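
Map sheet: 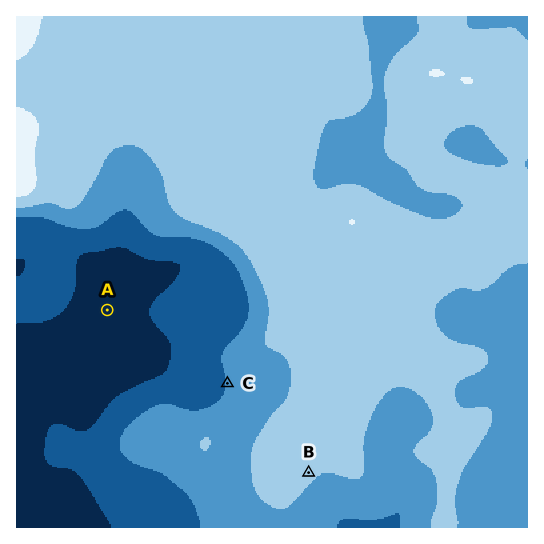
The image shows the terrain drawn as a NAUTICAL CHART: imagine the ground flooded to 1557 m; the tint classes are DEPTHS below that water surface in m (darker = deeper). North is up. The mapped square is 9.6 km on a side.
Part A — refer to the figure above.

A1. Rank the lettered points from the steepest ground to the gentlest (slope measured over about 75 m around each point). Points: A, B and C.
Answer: C B A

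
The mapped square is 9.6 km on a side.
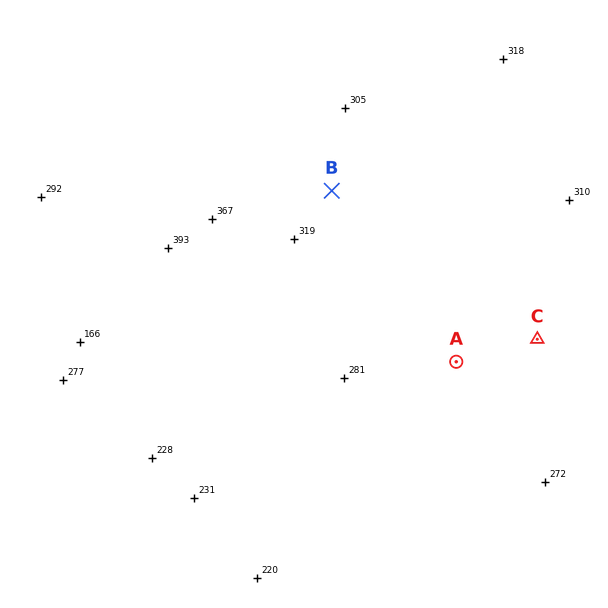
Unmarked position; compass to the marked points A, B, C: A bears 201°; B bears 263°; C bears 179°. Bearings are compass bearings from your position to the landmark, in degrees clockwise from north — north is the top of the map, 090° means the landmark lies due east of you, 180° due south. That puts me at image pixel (533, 166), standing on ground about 310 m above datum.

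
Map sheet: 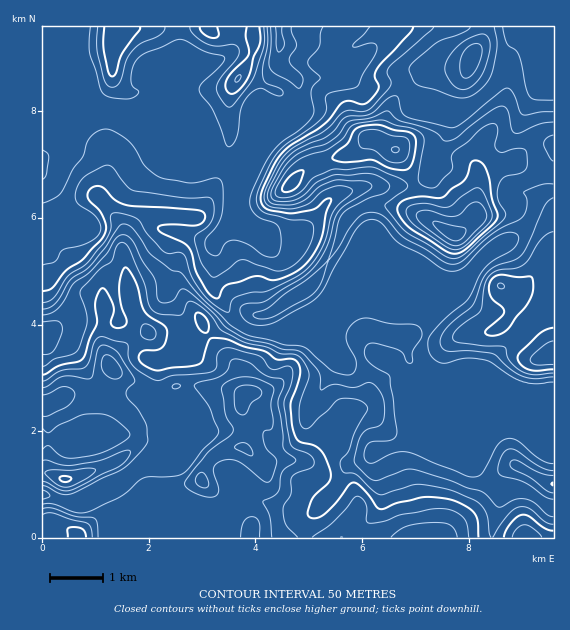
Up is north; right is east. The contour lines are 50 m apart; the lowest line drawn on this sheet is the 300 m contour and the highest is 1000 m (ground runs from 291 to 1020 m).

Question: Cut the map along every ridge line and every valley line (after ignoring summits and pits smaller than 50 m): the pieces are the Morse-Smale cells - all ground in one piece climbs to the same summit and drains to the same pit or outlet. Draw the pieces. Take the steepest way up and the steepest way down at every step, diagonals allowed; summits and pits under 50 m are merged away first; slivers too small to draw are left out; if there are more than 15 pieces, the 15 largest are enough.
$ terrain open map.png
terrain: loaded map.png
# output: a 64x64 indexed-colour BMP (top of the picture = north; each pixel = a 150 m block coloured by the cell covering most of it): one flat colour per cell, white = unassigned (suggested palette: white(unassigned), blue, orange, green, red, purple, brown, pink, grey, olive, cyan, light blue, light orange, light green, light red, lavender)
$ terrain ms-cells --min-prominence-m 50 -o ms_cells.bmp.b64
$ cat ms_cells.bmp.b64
<image width="64" height="64" href="data:image/bmp;base64,Qk12CAAAAAAAAHYAAAAoAAAAQAAAAEAAAAABAAQAAAAAAAAIAAATCwAAEwsAABAAAAAAAAAA////ALR3HwAOf/8ALKAsACgn1gC9Z5QAS1aMAMJ34wB/f38AIr28AM++FwDox64AeLv/AIrfmACWmP8A1bDFAO7u7u7u7u7u7u7u4AAAAAAEREREREREREREREQAAAAA7u7u7u7u7u7u7u7gAAAAAARERERERERERERERAAAAADu7u7u7u7u7u7u7uAAAAAABEREREREREREREREQAAAAO7u7u7u4zMzMzMzMAAAAAMzRERERERERERERERAAAAA7u7u7u4zMzMzMzMzAAAzMzM0REREREREREREREAAAAr////u4zMzMzMzMzMzMzMzMzNEREREREREREREQAAKqv/////zMzMzMzMzMzMzMzMzMzRERERERERERESqqqqq//////8zMzMzMzMzMzMzMzMzM0RERERERERESqqqqqr///////8zMzMzMzMzMzMzMzMzRERERERERESqqqqqqv////////MzMzMzMzMzMzMzMzNkRERERERERKqqqqqq/////////zMzMzMzMzMzMzMzNmZkREREREREqqqqqqr/////////8zMzMzMzMzMzMzNmZmZmREREREqqqqqqqgD/3d3f///zMzMzMzMzMzMzNmZmZmZkRERESqqqqqqqAAAN3d3d3dEzMzMzMzMzMzNmZmZmZmZERESqqqqqqqoAAAAN3d3d0RMzMzMzMzMzNmZmZmZmZkRERKqqqqqqqgAAAADd3d3REzMzMzMzMzM2ZmZmZmZmREREqqqqqqqqAAAAAN3d3dERMzMzMzMzMzNmZmZmZmZkREqqqqqqqqoAAAAA3d3d0REzMzMzMzMzM2ZmZmZmZmRESqqqqqqqqgAAAA3d3d3RETMzMzMzMzMzNmZmZmZmZkSqqqqqqqCqAAAADd3d3RERMzMzMzMzMzM2ZmZmZmZmRKqqqqoAAAAAAADd3d3dEREzMzMzMzMzMzNmZmZmZmZKqqqgAAAAAAAADd3d3d0RETMzMzMzMzMzMzZmZmZmZkmZmQkAAAAAEAAN3d3d0RERMzMzMzMzMzMzNmZmZmZmmZmZmZAAAAAREN3d3d0REREzMzMzMzMzMzNmZmZmZmaZmZmZmQAAABER3d3d3RERERMzMzMzMzMzM2ZmZmZmZpmZmZmZkAAAERHd3d3RERERERMzMzMzMzM2ZmZmZmZmmZmZmZmZAAAREd3d3RERERERETMyIiIiJmZmZmZmZmaZmZmZmZmQABERERERERERERERESIiIiIiImZmZmZmZpmZmZmZmZkAERERERERERERERESIiIiIiIiImZmZmZpmZmZmZmZmZARERERERERERERESIiIiIiIiIiIiIiIpmZmZmZmZmZmRERERERERERERERIiIiIiIiIiIiIiIiIimZmZmZmZmZERERERERERERERIiIiIiIiIiIiIiIiIiIimZmZmZmZkREREREREREREREiIiIiIiIiIiIiIiIiIiIimZmZmZmRERERERERERERERIiIiIiIiIiIiIiIiIiIiIpmZmZmZEREREREREREREREiIiIiIiIiIiIiIiIiIiIiKZmZmZkRERERERERERERESIiIiIiIiIiIiIiIiIiIiIimZmZmRERERERERERERESIiIiIiIiIiIiIiIiIiIiIiIpmZmZEREREREREREREREiIiIiIiIiIiIiIiIiIiIiIiIpmZkRERERERERERERERIiJVVVIiIiIiIiIiIiJ3IiIiKZmRERERERERERERERESVVVVVVIiIiIiIiIid3dyIiIimZERERERERERERERERVVVVVVVSIiIiIiInd3d3IiIiKZkRERERERERERERERFVVVVVVVIiIiIiIid3d3ciIiIimREREREREREREREREVVVVVVVVSIiIiIiJ3d3dyIiIiKZERERERERERERERERVVVVVVVVVVIiIiInd3d3IiIiIiIREREREREREREREREVVVVVVVVVVVVVVQd3d3dyIiIiIhERERERERERERERERVVVVVVVVVVVVVVAHd3d3IiIiIiERERERERERERERGIhVVVVVVVVVVVVVAAB3d3d3ciIiIRERERERERERERGIiIVVVVVVVVVVVVUAAHd3d3d3IiIhERERERERERERGIiIiFVVVVVVVVVVUAAAd3d3d3d3IiERERERERERERu4iIiIhVVVVVVVVVAAAAAHd3d3d3d3cREREREREREbu4iIiIiIVVVVVVVVUAAAAAB3d3d3d3dxERERERERu7u7iIiIiIiIVVVVVVVVAAAAAHd3d3d3d3EREREREbu7u7uIiIiIiIiFVVVVVVUAAAAAd3d3d3d3cRERERu7u7u7uIiIiIiIiIVVVVVVVQAAAAAAd3d3d3dxEREbu7u7u7u4iIiIiIiIhVVVVVVVUAAAAAAHd3d3d3EREbu7u7u7u4iIiIiIiIiFVVVVVVVVAAAAAAB3d3d3cRERu7u7u7u7iIiIiIiIiIVVVVVcVVXAAAAAAAd3d3dxERG7u7u7u7u4iIiIiIiIjFVVXMzMzMwAAAAAAHd3d3ERG7u7u7u7u7iIiIiIiIzMzMzMzMzMzMzMAAAAB3d3cREbu7u7u7u7uIiIiIiIjMzMzMzMzMzMzMzMAAAHd3dxERu7u7u7u7uIiIiIiIiMzMzMzMzMzMzMzMzAAAd3d3ERG7u7u7u7u4iIiIiIiIzMzMzMzMzMzMzMzMwAAHd3cREbu7u7u7u7iIiIiIiIjMzMzMzMzMzMzMzMzAAAd3dxERu7u7u7u7uIiIiIiIiMzMzMzMzMzMzMzMzMAAB3d3"/>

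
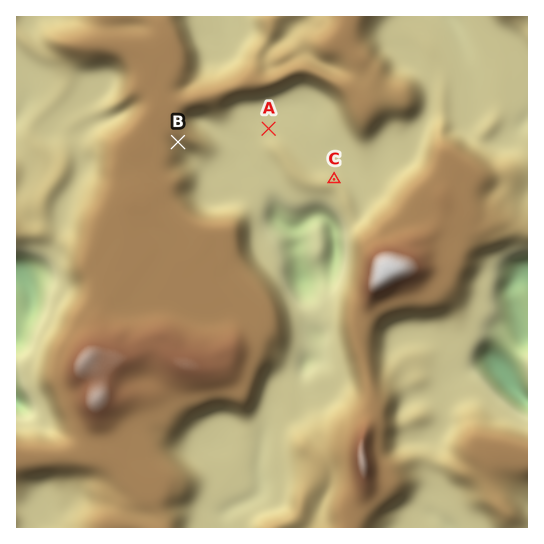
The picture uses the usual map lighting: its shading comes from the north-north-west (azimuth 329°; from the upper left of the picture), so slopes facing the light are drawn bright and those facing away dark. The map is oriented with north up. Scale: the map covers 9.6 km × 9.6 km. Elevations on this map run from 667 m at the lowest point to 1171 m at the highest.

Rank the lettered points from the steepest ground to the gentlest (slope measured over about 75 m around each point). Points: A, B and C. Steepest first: B C A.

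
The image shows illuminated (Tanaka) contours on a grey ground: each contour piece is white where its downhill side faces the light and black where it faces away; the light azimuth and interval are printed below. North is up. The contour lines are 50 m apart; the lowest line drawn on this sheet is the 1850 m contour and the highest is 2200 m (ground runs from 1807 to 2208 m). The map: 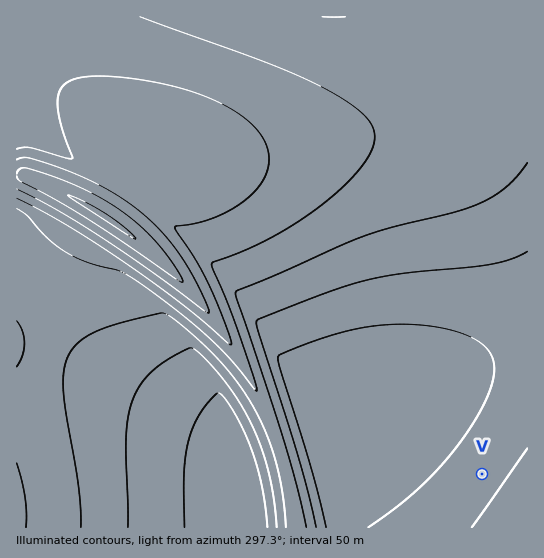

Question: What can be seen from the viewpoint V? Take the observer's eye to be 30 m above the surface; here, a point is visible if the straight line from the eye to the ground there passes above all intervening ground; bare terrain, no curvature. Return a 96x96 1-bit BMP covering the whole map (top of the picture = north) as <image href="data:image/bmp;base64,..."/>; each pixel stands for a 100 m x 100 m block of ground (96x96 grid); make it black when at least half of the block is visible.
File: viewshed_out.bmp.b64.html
<image width="96" height="96" href="data:image/bmp;base64,Qk2+BAAAAAAAAD4AAAAoAAAAYAAAAGAAAAABAAEAAAAAAIAEAAATCwAAEwsAAAIAAAAAAAAA////AAAAAAAAAAAAAAAP//////8AAAAAAAAP//////8AAAAAAAAP//////8AAAAAAAAP//////8AAAAAAAAP//////8AAAAAAAAP//////8AAAAAAAAf//////8AAAAAAAAf//////8AAAAAAAAf//////8AAAAAAAAf//////8AAAAAAAA///////8AAAAAAAA///////8AAAAAAAA///////8AAAAAAAA///////8AAAAAAAB///////8AAAAAAAB///////8AAAAAAAB///////8AAAAAAAD///////8AAAAAAAD///////8AAAAAAAD///////8AAAAAAAH///////8AAAAAAAH///////8AAAAAAAP///////8AAAAAAAP///////8AAAAAAAP///////8AAAAAAAf///////8AAAAAAAf///////8AAAAAAA////////8AAAAAAA////////8AAAAAAB////////8AAAAAAD////////8AAAAAAD////////8AAAAAAH////////8AAAAAAH////////8AAAAAAP////////8AAAAAAf////////8AAAAAAf////////8AAAAAA/////////8AAAAAB/////////8AAAAAD/////////8AAAAAD/////////8AAAAAH/////////8AAAAAP/////////8AAAAAf/////////8AAAAA//////////8AAAAB//////////8AAAAB//////////8AAAAD//////////8AAAAH//////////8AAAAP//////////8AAAAf//////////8AAAA///////////8AAAB///////////8AAAD///////////8AAAH///////////8AAAH///////////8AAAD///////////8AAAB///////////8AAAAf//////////8AAAAf//////////8AAAAP//////////8AAAAH//////////8AAAAB//////////8AAAAA//////////8AAAAAP/////////8AAAAAD/////////8AAAAAAf////////8AAAAAAB////////8AAAAAAAH///////8AAAAAAAAD//////8AAAAAAAAAAAH///8AAAAAAAAAAAAH//8AAAAAAAAAAAAAf/8AAAAAAAAAAAAAD/8AAAAAAAAAAAAAA/8AAAAAAAAAAAAAAP8AAAAAAAAAAAAAAD8AAAAAAAAAAAAAAB8AAAAAAAAAAAAAAAcAAAAAAAAAAAAAAAMAAAAAAAAAAAAAAAEAAAAAAAAAAAAAAAEAAAAAAAAAAAAAAAAAAAAAAAAAAAAAAAAAAAAAAAAAAAAAAAAAAAAAAAAAAAAAAAAAAAAAAAAAAAAAAAAAAAAAAAAAAAAAAAAAAAAAAAAAAAAAAAAAAAAAAAAAAAAAAAAAAAAAAAAAAAAAAAAAAAAAAAAAAAAAAAAAAAAAAAAAAAAAAAAAAAAAAAAAAAAAAAAAAAAAAAAAAAAAAAAAAAAAAAAAAAAAAAA="/>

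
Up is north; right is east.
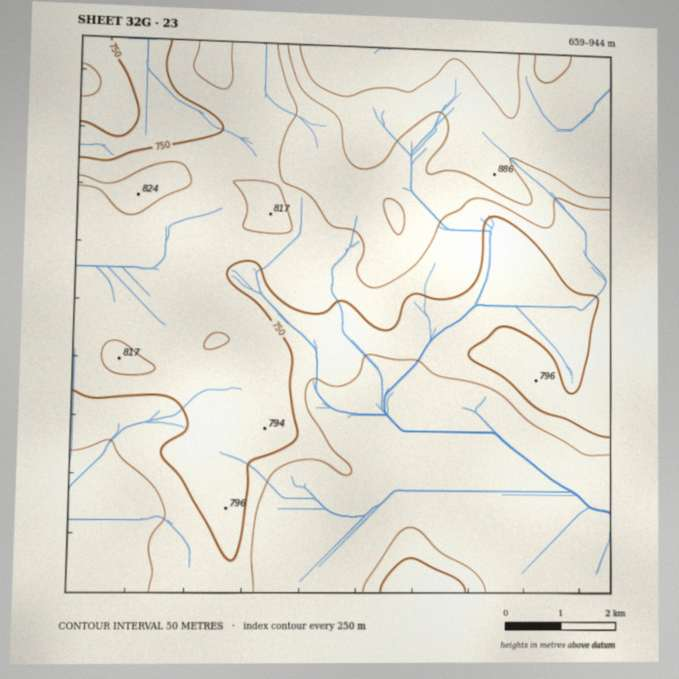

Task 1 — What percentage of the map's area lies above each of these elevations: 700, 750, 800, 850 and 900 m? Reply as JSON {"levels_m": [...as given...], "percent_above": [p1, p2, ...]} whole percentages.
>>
{"levels_m": [700, 750, 800, 850, 900], "percent_above": [76, 57, 23, 13, 3]}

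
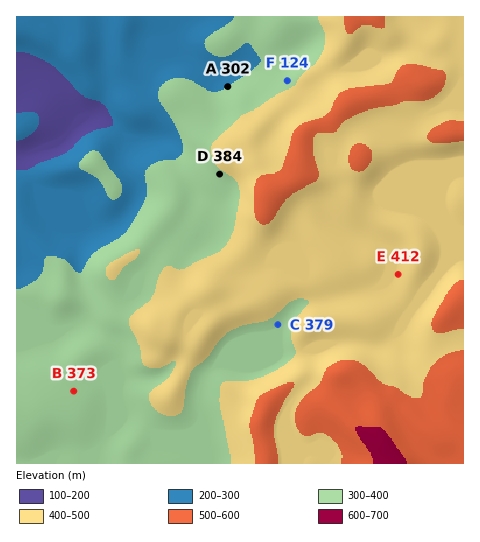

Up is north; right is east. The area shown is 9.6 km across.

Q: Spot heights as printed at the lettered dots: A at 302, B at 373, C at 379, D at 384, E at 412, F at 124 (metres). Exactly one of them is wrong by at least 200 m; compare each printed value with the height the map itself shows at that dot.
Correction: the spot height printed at F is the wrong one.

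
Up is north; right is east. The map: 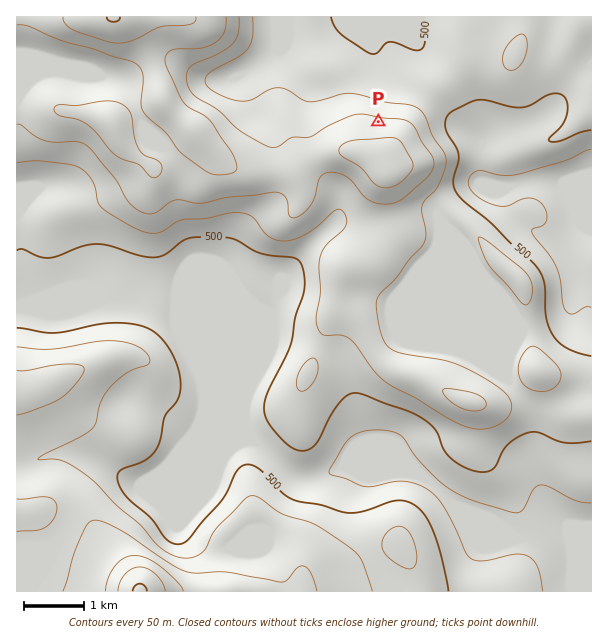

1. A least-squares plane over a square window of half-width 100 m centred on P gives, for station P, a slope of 9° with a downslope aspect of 7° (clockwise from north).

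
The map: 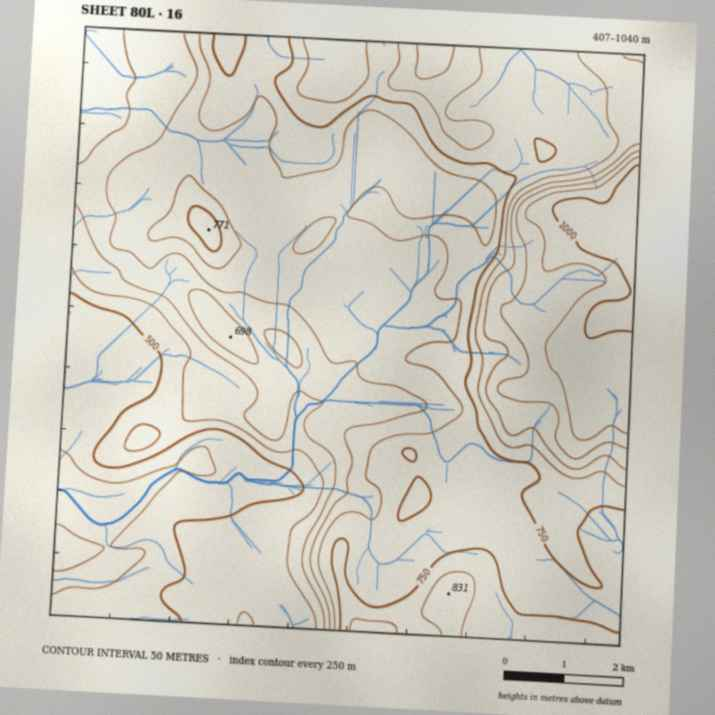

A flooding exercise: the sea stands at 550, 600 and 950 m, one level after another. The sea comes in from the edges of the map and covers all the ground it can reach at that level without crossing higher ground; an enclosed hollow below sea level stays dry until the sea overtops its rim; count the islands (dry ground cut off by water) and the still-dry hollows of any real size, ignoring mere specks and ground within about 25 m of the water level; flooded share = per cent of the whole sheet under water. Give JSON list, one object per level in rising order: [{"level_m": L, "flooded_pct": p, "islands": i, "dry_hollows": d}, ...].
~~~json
[{"level_m": 550, "flooded_pct": 18, "islands": 0, "dry_hollows": 0}, {"level_m": 600, "flooded_pct": 24, "islands": 0, "dry_hollows": 0}, {"level_m": 950, "flooded_pct": 94, "islands": 0, "dry_hollows": 0}]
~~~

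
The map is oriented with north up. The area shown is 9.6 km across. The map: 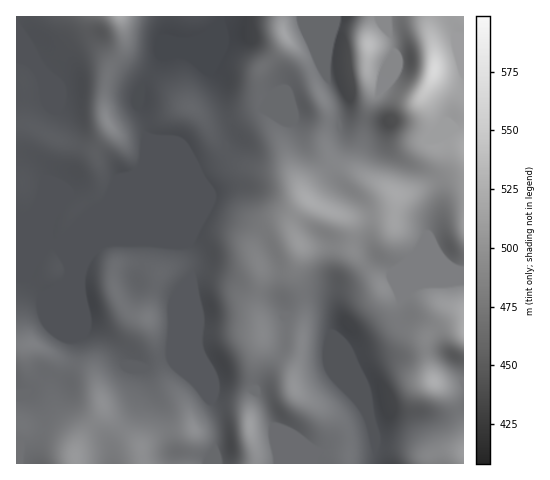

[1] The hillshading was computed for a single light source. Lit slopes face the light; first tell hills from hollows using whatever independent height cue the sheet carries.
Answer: NE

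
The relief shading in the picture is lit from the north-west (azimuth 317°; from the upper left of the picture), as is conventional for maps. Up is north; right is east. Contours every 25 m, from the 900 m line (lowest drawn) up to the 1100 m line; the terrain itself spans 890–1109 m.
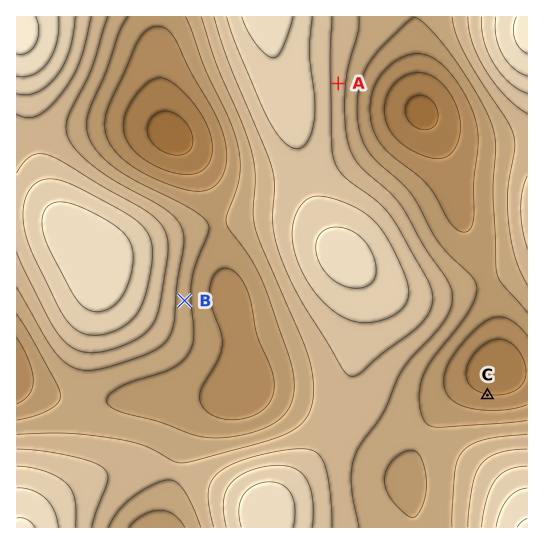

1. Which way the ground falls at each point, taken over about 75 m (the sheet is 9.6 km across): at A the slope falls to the E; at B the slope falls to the E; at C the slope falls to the N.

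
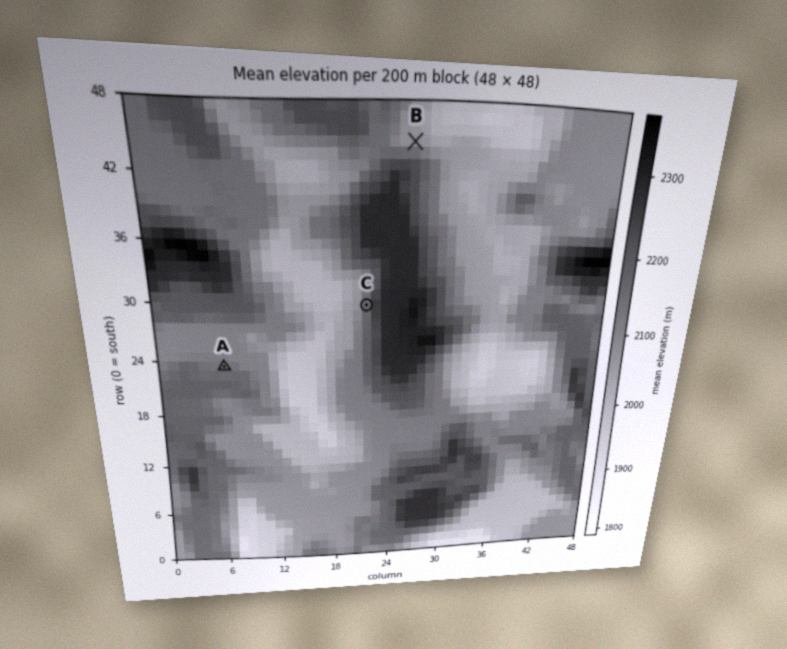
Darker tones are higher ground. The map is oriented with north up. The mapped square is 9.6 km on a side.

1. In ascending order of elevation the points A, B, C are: B C A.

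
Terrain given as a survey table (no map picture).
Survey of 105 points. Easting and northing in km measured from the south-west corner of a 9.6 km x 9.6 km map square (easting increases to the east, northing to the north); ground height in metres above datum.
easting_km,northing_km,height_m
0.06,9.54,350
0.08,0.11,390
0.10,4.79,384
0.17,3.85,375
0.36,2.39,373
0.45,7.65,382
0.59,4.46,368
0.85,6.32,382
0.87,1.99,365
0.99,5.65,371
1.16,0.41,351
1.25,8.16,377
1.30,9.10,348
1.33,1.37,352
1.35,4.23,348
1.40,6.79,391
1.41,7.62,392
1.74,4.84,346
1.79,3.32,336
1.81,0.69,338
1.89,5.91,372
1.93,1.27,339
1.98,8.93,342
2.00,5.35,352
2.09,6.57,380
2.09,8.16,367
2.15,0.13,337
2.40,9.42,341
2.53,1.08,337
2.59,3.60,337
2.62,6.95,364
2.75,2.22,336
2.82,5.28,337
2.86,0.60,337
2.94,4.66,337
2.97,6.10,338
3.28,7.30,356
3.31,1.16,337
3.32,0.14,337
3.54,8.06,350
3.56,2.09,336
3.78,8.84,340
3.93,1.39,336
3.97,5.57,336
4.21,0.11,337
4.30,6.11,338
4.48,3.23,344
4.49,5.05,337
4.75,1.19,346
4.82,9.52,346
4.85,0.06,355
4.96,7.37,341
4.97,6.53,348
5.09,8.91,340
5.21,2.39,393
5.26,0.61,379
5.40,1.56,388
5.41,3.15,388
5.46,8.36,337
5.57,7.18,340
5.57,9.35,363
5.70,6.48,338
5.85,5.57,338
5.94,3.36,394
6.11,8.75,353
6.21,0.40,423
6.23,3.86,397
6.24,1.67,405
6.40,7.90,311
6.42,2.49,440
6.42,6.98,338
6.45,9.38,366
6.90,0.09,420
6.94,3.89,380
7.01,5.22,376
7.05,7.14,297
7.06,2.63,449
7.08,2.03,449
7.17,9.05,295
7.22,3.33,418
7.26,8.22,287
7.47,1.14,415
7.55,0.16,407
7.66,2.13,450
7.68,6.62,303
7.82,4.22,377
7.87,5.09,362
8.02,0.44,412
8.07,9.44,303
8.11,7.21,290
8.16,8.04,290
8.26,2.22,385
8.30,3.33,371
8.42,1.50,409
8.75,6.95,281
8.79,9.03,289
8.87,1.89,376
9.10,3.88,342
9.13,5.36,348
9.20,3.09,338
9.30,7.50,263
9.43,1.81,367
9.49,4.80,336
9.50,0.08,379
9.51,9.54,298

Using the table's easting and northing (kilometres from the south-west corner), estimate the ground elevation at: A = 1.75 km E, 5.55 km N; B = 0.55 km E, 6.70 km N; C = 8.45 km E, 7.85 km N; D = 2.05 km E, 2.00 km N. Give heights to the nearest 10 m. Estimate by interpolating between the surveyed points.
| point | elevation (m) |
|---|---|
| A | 360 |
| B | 380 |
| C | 300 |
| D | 340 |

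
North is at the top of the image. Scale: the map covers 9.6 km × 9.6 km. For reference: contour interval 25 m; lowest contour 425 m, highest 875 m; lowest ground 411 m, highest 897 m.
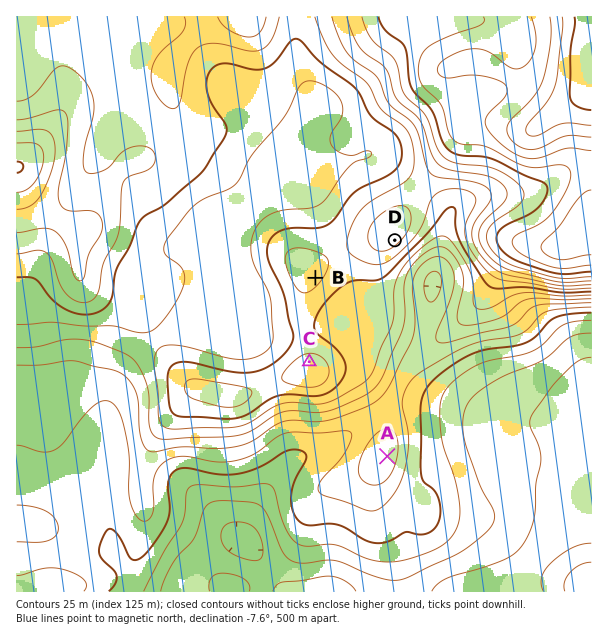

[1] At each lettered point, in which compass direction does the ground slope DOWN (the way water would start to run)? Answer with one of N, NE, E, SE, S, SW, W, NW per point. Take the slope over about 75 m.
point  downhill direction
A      E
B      SE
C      N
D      SE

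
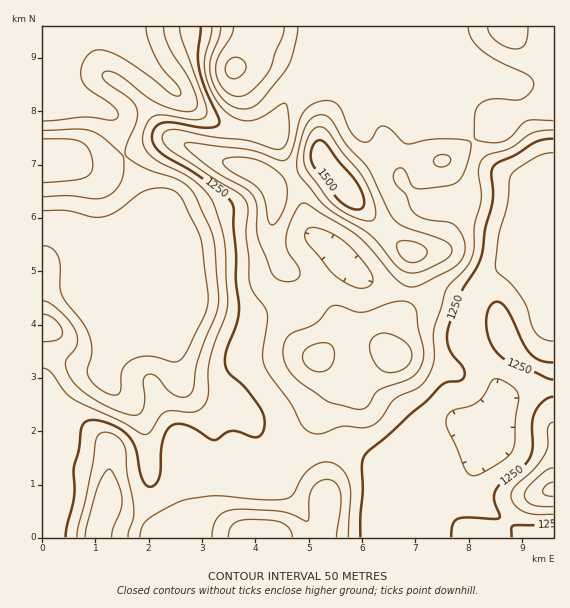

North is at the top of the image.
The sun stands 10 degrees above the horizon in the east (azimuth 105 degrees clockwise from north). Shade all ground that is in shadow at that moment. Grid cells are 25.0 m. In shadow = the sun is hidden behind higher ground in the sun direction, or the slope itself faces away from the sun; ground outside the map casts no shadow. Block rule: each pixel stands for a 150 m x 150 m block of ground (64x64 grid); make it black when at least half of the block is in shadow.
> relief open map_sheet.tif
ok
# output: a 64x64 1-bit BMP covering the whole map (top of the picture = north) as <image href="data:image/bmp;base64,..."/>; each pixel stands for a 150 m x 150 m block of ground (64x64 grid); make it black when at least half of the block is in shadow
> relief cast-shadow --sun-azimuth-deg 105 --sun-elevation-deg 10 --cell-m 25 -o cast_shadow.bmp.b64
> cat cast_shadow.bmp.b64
<image width="64" height="64" href="data:image/bmp;base64,Qk0+AgAAAAAAAD4AAAAoAAAAQAAAAEAAAAABAAEAAAAAAAACAAATCwAAEwsAAAIAAAAAAAAA////AAAAAAA8AAAAAAAAAHwAAAAAAAAAfgAAAAAAAAB+AAAAAAAAAH4AAAAAAAAAPwAAAMAAAHg/AAAAwAAA/B4AAAAAAAH+DgAAAAAAAP4OAAAAAAAAfg4AAAAAAAA+DgAAAAAAABwGAwAAAAAADAAHAAAAAAAMAAYAAAAAAAwAAAAAAAAADAAAAAAAAAAAAAAAAAAAAAAAABAAAAAAAAAAGAAAAAAAAAA4AAAAAAAAAHwAAAAAAAAAfAAAAAAAAAD+AAAAAAAAAP4AAAAAAAAA/gAAAAEAAAD/AAAAAwAAAH8AAAABAAAAfwAAAAAAAAB/gAAAAAAAAH+AAAAAAAAAf4AAAAAAAAB/gAAAAAAAAH/AAAAAAAAAf8AAMAAAAAB/wABwAAAAAH/gAAAAAAAAf+AAAAAAAAB/8AAAAAAAAH/wAAAAAAAAf/AAAAAAAAB/8AAAAAAAAH/weAAAAAAAAMD4AAAAAAAAAPAAAAAAAAAB4AAAAAAAAAPAAAAAAAAAB8AAAAAAAAAfwAAAAAAeAD/AAAAAAH8AP8AAAAAA/gA/wAAAAAD8DA/AAAAAAAA+A8AAAAAAAH4AAAAAAAAA/gAAAAAAAAP+AAAAAAAAB/4AAAAAAAAP/gAAAAAAAB/+AAAAAAAAP/4AAAAAAAA//gAAAAAAAH//AAAAAAAAP/4AAAAAAA=="/>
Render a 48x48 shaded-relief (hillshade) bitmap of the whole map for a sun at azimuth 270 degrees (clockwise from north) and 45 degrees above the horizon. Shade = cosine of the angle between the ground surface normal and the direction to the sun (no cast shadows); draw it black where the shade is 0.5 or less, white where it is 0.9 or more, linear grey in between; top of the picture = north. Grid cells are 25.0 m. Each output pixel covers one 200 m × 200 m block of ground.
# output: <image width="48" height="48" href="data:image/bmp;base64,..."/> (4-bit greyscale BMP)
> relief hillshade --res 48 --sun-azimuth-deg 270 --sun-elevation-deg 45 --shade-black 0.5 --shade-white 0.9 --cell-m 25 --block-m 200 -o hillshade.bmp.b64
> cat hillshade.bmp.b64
<image width="48" height="48" href="data:image/bmp;base64,Qk32BAAAAAAAAHYAAAAoAAAAMAAAADAAAAABAAQAAAAAAIAEAAATCwAAEwsAABAAAAAAAAAAAAAAABEREQAiIiIAMzMzAERERABVVVUAZmZmAHd3dwCIiIgAmZmZAKqqqgC7u7sAzMzMAN3d3QDu7u4A////AJrOxzR5mIiau6h2U1iEEleIiJmph2Z3d4nO2DNomYiauph2VXmEEleIiJmYh3iId4m96kJHmYiJmYd2Z5qDAleIiJiHiJqph4it61EmiZiIh3d3ibuDAkeIiYh3ibzLmIis22IliZiHd3eImruEEkeIiYdnirzMuoib22Ilmph3d3iImrqFM1d4iIdniau8u4iby3Mlmph2eIiImamGRFd4iIdmeJq8y4iay3Mlm6dmeIiImZmGZmZ4iIdmeImsy4iay3Imq6dmiIiJmZh3d2ZniHdneImsy4iaumImq5dniIiJmZh3d3Zmd3Z3eImsy4ialzJIu5d4iIiZqph3iGVWZmZ3iImsy4iIZDR6uoeJmIiaqqmIiGRFZmZ3eImruod1Q1eaqHiqmZmaqqmYiGRFZVZ3d4irqmZENXmql3m7qZmqqqmYh2VVVVZ3ZniaqVQzRpq6hnrMqZmqqqmHd4dlREZ2VnmZmUQ0V5qpdnrMupmqu6l2aJmFMjV2VomZiFVFVomYdovNypmru6llaKqWMSRmaJqHd3ZURXiId5vNy6mru6l2eaqGMRNWerllZnZCNXiIiJvN26mrupmHeJmGQiNGm7hEVmQiNXiIiJrN3KqqqZmYiJh2UzNGrKY0Z0MiVniIiIm93bqqmJmYeIiGZTM2m5U1Z0M0Z4iIiIm87cqpmJmYd4mHdkM1moVGd0RGeIiIiIms7supiIiHZ4mYd1Q0eYVWd1RWeIiIiIms7tupiHd2d4mph1QzV3Znd1RWeIiIiIm97typh2ZmeJq6hlQyNWZ3iFRWd4iIiIm97ty6hlVniavLhUQxE1Z4iFVnd3iIiIm83dy5dVZ3irzLllUwAUZ4iGZ3d3eIiJq93d24VFd4m8y6dlVBAUZ4iHd4h3d4iJq93d3IQ1eJq7qHZWZTEUZ4iIiIh3Z3iJvM3N3ZM2iqupZVVndlIjV3iHiIh2ZneKvMzM7aQ2q7uFM0Z3h2MjVniHeIh2VWeKvMu83aVHvcpRE1Z4iGQiRniHd4d2VWeKvMu7zJVZzcgwFGeHh2QiRniHd3dmVniKvMu7qWV73KUQJXiYdlMjRniHd2ZVZ4mavMu6hka92mISRompdTIjVneIdlVWeau7u7qYZEjf1zEkZ4mqhTM0RFd3dlVWi83LqYdmVGr/xRFHh3iZhlVmQzVnd2VXnN7JdVZ3Zoz/tAFYh3eIh4iXUzVnd3ZnrNyWRXmZd4vutRNph2d4iJqoZFZoiId4rMpkWMy5dnnMpkR4h3eIiZqodniIiIiaqpdWnf64ZFirl2Z4h3eIiZmYd4mYiZmqqGVYv/63VEaJmHd4d3iIiJmIiJmYmaqphlZ53/+3UzR4iId3iIiIiIiIiZmYmrunZWeb3/+nVDRXiIh4iIiIiIiJmZmImrqGZnms3/63ZURWd4iIiIiIiImZmYiImamHd5q8zv64dlRGeId4iIiIiJmqmHd4iZh3iKvMze7Jh1NFeId3iIiIiaqql2ZomZh3iavLvN7KmGM1eId3iIiIiau6hmZg=="/>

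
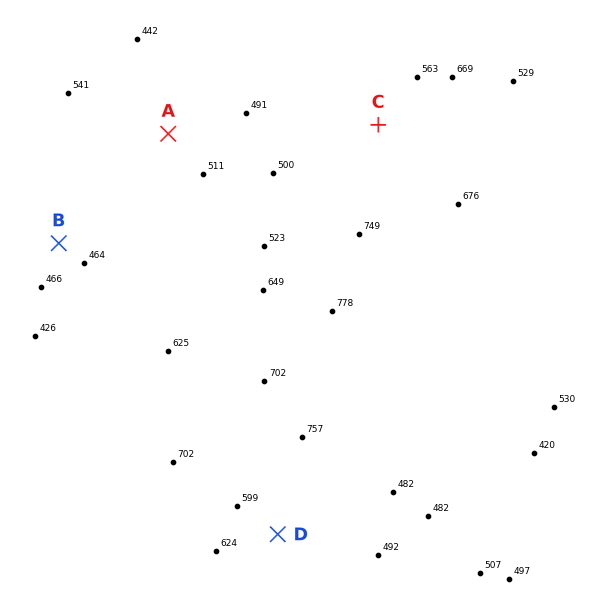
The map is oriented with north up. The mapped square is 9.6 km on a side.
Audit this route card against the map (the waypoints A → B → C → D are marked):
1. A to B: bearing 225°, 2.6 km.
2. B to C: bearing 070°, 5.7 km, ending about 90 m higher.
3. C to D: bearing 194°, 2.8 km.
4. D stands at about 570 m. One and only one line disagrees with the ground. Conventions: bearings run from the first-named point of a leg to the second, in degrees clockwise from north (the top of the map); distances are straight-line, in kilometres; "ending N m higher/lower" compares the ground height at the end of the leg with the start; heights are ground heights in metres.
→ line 3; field distance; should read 7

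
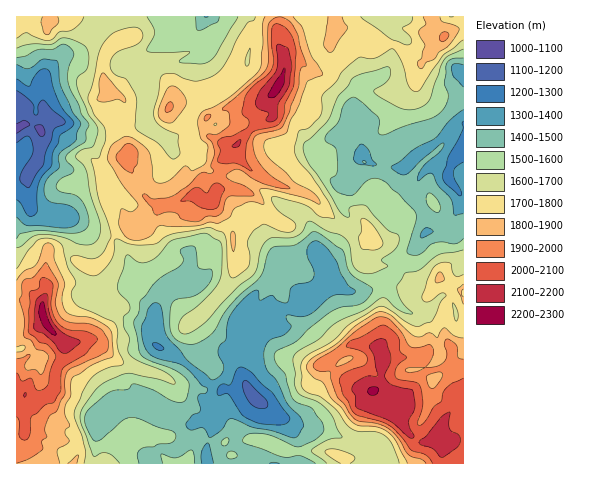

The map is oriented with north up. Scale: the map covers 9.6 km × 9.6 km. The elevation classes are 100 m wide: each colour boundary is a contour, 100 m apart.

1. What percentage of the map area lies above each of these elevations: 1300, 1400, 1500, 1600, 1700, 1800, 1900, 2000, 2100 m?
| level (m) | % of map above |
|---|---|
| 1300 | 96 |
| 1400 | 88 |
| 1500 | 72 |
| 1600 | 57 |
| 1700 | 41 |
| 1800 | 25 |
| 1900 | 16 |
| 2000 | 9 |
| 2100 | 3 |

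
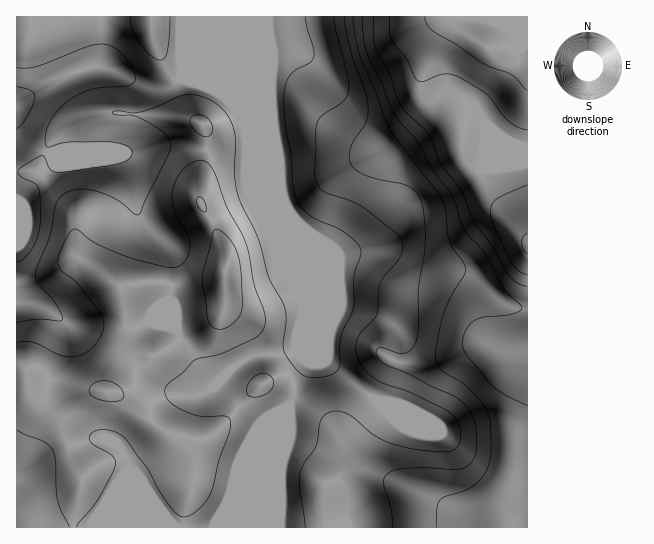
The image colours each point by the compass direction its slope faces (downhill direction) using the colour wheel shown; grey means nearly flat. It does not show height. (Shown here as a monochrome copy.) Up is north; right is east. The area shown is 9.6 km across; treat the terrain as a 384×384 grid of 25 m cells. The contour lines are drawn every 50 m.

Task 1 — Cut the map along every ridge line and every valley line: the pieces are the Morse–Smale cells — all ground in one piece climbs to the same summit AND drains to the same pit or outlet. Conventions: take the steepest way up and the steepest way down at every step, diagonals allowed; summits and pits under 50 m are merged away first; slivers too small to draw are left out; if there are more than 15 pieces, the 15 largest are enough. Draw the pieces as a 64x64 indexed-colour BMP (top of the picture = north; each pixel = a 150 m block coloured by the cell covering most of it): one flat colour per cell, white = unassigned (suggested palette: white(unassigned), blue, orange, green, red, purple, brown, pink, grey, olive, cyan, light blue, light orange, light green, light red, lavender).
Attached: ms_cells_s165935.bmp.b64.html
<image width="64" height="64" href="data:image/bmp;base64,Qk12CAAAAAAAAHYAAAAoAAAAQAAAAEAAAAABAAQAAAAAAAAIAAATCwAAEwsAABAAAAAAAAAA////ALR3HwAOf/8ALKAsACgn1gC9Z5QAS1aMAMJ34wB/f38AIr28AM++FwDox64AeLv/AIrfmACWmP8A1bDFACIiIiIiIiIiIiIiIiIiIiIhERERERERERERERERERERIiIiIiIiIiIiIiIiIiIiIiEREREREREREREREREREREiIiIiIiIiIiIiIiIiIiIiIRERERERERERERERERERESIiIiIiIiIiIiIiIiIiIiIhERERERERERERERERERERIiIiIiIiIiIiIiIiIiIiIiEREREREREREREREREREREiIiIiIiIiIiIiIiIiIiIiIRERERERERERERERERERESIiIiIiIiIiIiIiIiIiIiIhERERERERERERERERERERIiIiIiIiIiIiIiIiIiIiIiEREREREREREREREREREREiIiIiIiIiIiIiIiIiIiIiIRERERERERERERERERERESIiIiIiIiIiIiIiIiIiIiIiERERERERERERERERERERIiIiIiIiIiIiIiIiIiIiIiIREREREREREREREREREREiIiIiIiIiIiIiIiIiIiIiIhERERERERERERERERERESIiIiIiIiIiIiIiIiIiIiIiERERERERERERERERERERIiIiIiIiIiIiIiIiIiIiIiIREREREREREREREREREREiIiIiIiIiIiIiIiIiIiIiIhERERERERERERERERERESIiIiIiIiIiIiIiIiIiIiIiERERERERERERERERERERIiIiIiIiIiIiIiIiIiIiIiIhEREREREREREREREREREiIiIiIiIiIiIiIiIiIiIiIiERERERERERERERERERESIiIiIiIiIiIiIiIiIiIiIiIhERERERERERERERERERIiIiIiIiIiIiIiIiIiIiIiIiEREREREREREREREREREiIiIiIiIiIiIiIiIiIiIiIiIhERERERERERERERERESIiIiIiIiIiIiIiIiIiIiIiIhERERERERERERERERERIiIiIiIiIiIiIiIiIiIiIiIiEREREREREREREREREREiIiIiIiIiIiIiIiIiIiIiIiIRERERERERERERERERESIiIiIiIiIiIiIiIiIiIiIiIRERERERERERERERERERIiIiIiIiIiIiIiIiIiIiIiIiEREREREREREREREREREiIiIiIiIiIiIiIiIiIiIiIiIRERERERERERERERERESIiIiIiIiIiIiIiIiIiIiIiIhERERERERERERERERERIiIiIiIiIiIiIiIiIiIiIiIiERERERERERERERERMzMiIiIiIiIiIiIiIiIiIiIiIiERERERERERERERERMzMyIiIiIiIiIiIiIiIiIiIiIiIRERERERERERERERMzMzIiIiIiIiIiIiIiIiIiIiIiIhERERERERERERERMzMzMiIiIiIiIiIiIiIiIiIiIiIhERERERERERMzMzMzMzMyIiIiIiIiIiIiIiIiIiIiIiERERERERETMzMzMzMzMzIiIiIiIiIiIiIiIiIiIiIiEREREREREzMzMzMzMzMzMiIiIiIiIiIiIiIiIiIiIiIREREREREzMzMzMzMzMzMyIiIiIiIiIiIiIiIiIiIiIhERERERERMzMzMzMzMzMzIiIiIiIiIiIiIiIiIiIiIhERERERERETMzMzMzMzMzMiIiIiIiIiIiIiIiIiIiIiERERERERERMzMzMzMzMzMyIiIiIiIiIiIiIiIiIiIiERERERERERETMzMzMzMzMzIiIiIiIiIiIiIiIiIiIiIRERERERERERERMzMzMzMzMSIiIiIiIiIiIiIiIiIiIREREREREREREREREzMzMzMxEiIiIiIiIiIiIiIiIiIhERERERERERERERERMzMzMzERIiIiIiIiIiIiIiIiIiERERERERERERERERERMzMzMRESIiIiIiIiIiIiIiIiERERERERERERERERERETMzMxEREiIiIiIiIiIiIiIiIREREREREREREREREREREREREREiIiIiIiIiIiIiIiIhERERERERERERERERERERERERERERERESIiIiIiIiIiEREREREREREREREREREREREREREREREREiIiIiIiIiIRERERERERERERERERERERERERERERERESIiIiIiIiIhERERERERERERERERERERERERERERERERIiIiIiIiIhEREREREREREREREREREREREREREREREREiIiIiIiIiERERERERERERERERERERERERERERERERESIiIiIiIiEREREREREREREREREREREREREREREREREREiIiIiIiEREREREREREREREREREREREREREREREREREiIiIiIiERERERERERERERERERERERERERERERERERESIREiIhERERERERERERERERERERERERERERERERERERERERERERERERERERERERERERERERERERERERERERERERERERERERERERERERERERERERERERERERERERERERERERERERERERERERERERERERERERERERERERERERERERERERERERERERERERERERERERERERERERERERERERERERERERERERERERERERERERERERERERERERERERERERERERERERERERERERERERERERERERERERERERERERERERERERERERERERERERERERERERERERERERERERERERERERERERERERERERERERERERERERERERERER"/>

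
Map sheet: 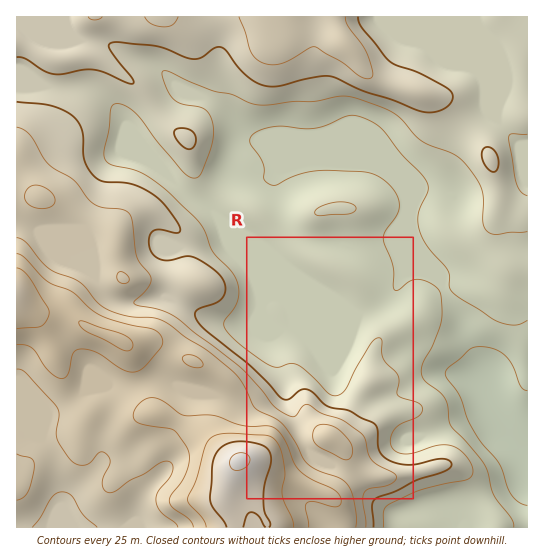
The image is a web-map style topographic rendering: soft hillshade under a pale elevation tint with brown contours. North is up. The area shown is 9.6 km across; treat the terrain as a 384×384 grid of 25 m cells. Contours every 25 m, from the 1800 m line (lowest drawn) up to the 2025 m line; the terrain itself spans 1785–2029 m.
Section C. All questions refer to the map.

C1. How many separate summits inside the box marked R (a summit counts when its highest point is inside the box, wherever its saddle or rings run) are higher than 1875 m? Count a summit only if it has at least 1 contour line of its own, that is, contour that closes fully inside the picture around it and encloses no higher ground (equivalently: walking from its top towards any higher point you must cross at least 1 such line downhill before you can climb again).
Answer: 1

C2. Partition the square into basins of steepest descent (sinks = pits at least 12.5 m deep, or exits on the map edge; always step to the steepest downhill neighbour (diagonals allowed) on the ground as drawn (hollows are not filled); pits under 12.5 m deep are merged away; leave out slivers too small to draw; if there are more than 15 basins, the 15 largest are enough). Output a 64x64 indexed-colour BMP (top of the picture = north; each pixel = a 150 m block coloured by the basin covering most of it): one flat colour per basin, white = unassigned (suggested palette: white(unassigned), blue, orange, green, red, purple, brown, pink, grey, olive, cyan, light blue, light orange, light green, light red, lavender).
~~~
<image width="64" height="64" href="data:image/bmp;base64,Qk12CAAAAAAAAHYAAAAoAAAAQAAAAEAAAAABAAQAAAAAAAAIAAATCwAAEwsAABAAAAAAAAAA////ALR3HwAOf/8ALKAsACgn1gC9Z5QAS1aMAMJ34wB/f38AIr28AM++FwDox64AeLv/AIrfmACWmP8A1bDFACIiIiIiIiIiIiIiIiIhERERERERERERERERERERERERIiIiIiIiIiIiIiIiIiEREREREREREREREREREREREREiIiIiIiIiIiIiIiIiERERERERERERERERERERERERESIiIiIiIiIiIiIiIiIRERERERERERERERERERERERERIiIiIiIiIiIiIiIiIhEREREREREREREREREREREREREiIiIiIiIiIiIiIiIiIRERERERERERERERERERERERESIiIiIiIiIiIiIiIiIhERERERERERERERERERERERERIiIiIiIiIiIiIiIiIiEREREREREREREREREREREREREiIiIiIiIiIiIiIiIiIRERERERERERERERERERERERESIiIiIiIiIiIiIiIiIRERERERERERERERERERERERERIiIiIiIiIiIiIiIiIREREREREREREREREREREREREREiIiIiIiIiIiIiIiERERERERERERERERERERERERERESIiIiIiIiIiIiIiERERERERERERERERERERERERERERIiIiIiIiIiIiIhEREREREREREREREREREREREREREREiIiIiIiIiIiERERERERERERERERERERERERERERERESIiIiIiIiIiIRERERERERERERERERERERERERERERERIiIiIiIiIiIREREREREREREREREREREREREREREREREiIiIiIiIiIhERERERERERERERERERERERERERERERESIiIiIiIiIhERERERERERERERERERERERERERERERERIiIiIiIiIiEREREREREREREREREREREREREREREREREiIiIiIiIiIRERERERERERERERERERERERERERERERESIiIiIiIiIRERERERERERERERERERERERERERERERERIiIiIiIiIhEREREREREREREREREREREREREREREREREiIiIiIiIhERERERERERERERERERERERERERERERERESIiIiIiERERERERERERERERERERERERERERERERERERIiIiIhEREREREREREREREREREREREREREREREREREREiIiIhERERERERERERERERERERERERERERERERERERESERERERERERERERERERERERERERERERERERERERERERERERERERERERERERERERERERERERERERERERERERERERERERERERERERERERERERERERERERERERERERERERERERERERERERERERERERERERERERERERERERERERERERERERERERERERERERERERERERERERERERERERERERERERERERERERERERERERERERERERERERERERERERERERERERERERERERERERERERERERERERERERERERERERERERERERERERERERERERERERERERERERERERERERERERERERERERERERERERERERERERERERERERERERERERERERERERERERERERERERERERERERERERERERERERERERERERERERERERERERERERERERERERERERERERERERERERERERERERERERERERERERERERERERERERERERERERERERERERERERERERERERERERERERERERERERERERERERERERERERERERERERERERERERERERERERERERERERERERERERERERERERERERERERERERERERERERERERERERERERERERERERERERERERERERERERERERERERERERERERERERERERERERERERERERERERERERERERERERERERERERERERERERERERERERERERERERERERERERERERERERERERERERERERERERERERERERERERERERERERERERERERERERERERERERERERERERERERERERERERERERERERERERERERERERERERERERERERERERERERERERERERERERERERERERERERERERERERERERERERERERERERERERERERERERERERERERERERERERERERERERERERERERERERERERERERERERERERERERERERERERERERERERERERERERERERERERERERERERERERERERERERERERERERERERERERERERERERERERERERERERERERERERERERERERERERERERERERERERERERERERERERERERERERERERERERERERERERERERERERERERERERERERERERERERERERERERERERERERERERERERERERERERERERERERERERERERERERERERERERERERERERERERERERERERERERERERERERERERERERERERERERERERERERERERERERERERERERERERERERERERERERERERERERERERERERERERERERERERERERERERERERERERERERERERERERERERERERERERERERERERERERERERERERERERERERERERERERERERERERERERERERERERERERERERERERERERERERERERERERERERERERERERERERERERERERERERERERERERERERERERERERERERERERERERERERERERERERERERERERERERERERERERERERERER"/>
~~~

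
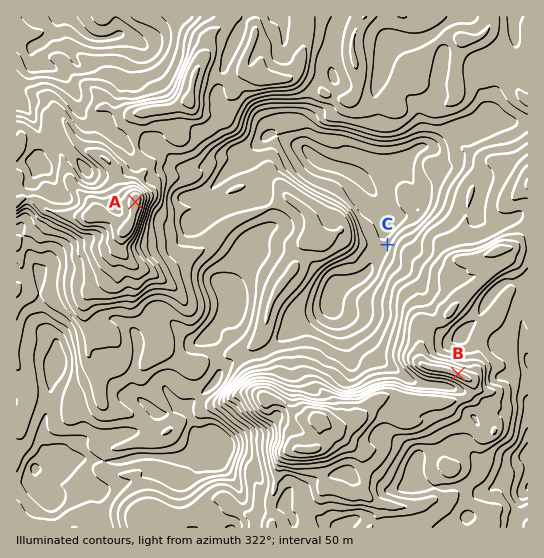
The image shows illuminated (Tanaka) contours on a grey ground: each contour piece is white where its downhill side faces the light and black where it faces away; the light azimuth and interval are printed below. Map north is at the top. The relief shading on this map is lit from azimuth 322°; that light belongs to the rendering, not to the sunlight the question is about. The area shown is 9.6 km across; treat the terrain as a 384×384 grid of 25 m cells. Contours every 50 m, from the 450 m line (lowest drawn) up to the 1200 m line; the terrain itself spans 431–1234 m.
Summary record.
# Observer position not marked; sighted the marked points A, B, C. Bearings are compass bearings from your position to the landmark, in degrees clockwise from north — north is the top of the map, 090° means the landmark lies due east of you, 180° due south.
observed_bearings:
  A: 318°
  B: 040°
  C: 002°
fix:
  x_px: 378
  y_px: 471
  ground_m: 940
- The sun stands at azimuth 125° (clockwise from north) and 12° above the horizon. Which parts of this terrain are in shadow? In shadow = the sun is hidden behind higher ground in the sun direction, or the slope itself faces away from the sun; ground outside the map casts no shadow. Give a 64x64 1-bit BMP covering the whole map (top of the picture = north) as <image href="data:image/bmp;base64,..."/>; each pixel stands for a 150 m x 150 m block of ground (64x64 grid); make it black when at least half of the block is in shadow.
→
<image width="64" height="64" href="data:image/bmp;base64,Qk0+AgAAAAAAAD4AAAAoAAAAQAAAAEAAAAABAAEAAAAAAAACAAATCwAAEwsAAAIAAAAAAAAA////AAAAAAAADAAbADAAAQ4cAAcAAAAADz4ADgAAAAEOPw8PAABgAQB/H58MAPAAAH4f/wwAAAAAAA//AAAAAAMED/8AAAAAAYcB/4AAMAAAAAH/wAAAAAAAA//gAAAAAAAD/8AAAAAAAAH/wAAAAAAAIf/gAAAAAAAB/PwAAACAAAP+P+AAAAxAB/5/+D8ABgAH/////gAHAA/////gAAcAB////4AABwAH////z8APgQf////vgA+Bj/n/58IADwAP/H//wAAPAA+8AP/AgAIAAB4A/8AAAAAAPgH/wAAAAAA+A//8AAYAAD8D//4QBwAAHwP/vwgfAAAfA//4wB8AAA+B//hgH4AAB4D//AAPwAADwB/+AAfgAAGAH//gB+AAAAAP//gB+AMAcAf//AA8A4BwD//+AAwBwAAP/+AjjAB4AA/+AAfMAAYAD/4Qj/4BgYAP/xg//gDBgA//Hjz+AHCAAP+fPPAAPAAAf489wAAOAABvzwEAAAAAAH/PAEAAAQAAPP8AAAAAAAAA/wAAAAAAAAAPMAAAAAAAAADwBAAAAgAAAPDPwAAAAAAA4c/4AAAAAACxn/wAAMQAAHGf/AAARgAAc//8AAACAABxz/wwIEIEAAAP/jAgwwQAMD/+OHDAAAAQf/4YMMAwAAB//xwAwAAAAB//DADABgAED/+MAGAAIA=="/>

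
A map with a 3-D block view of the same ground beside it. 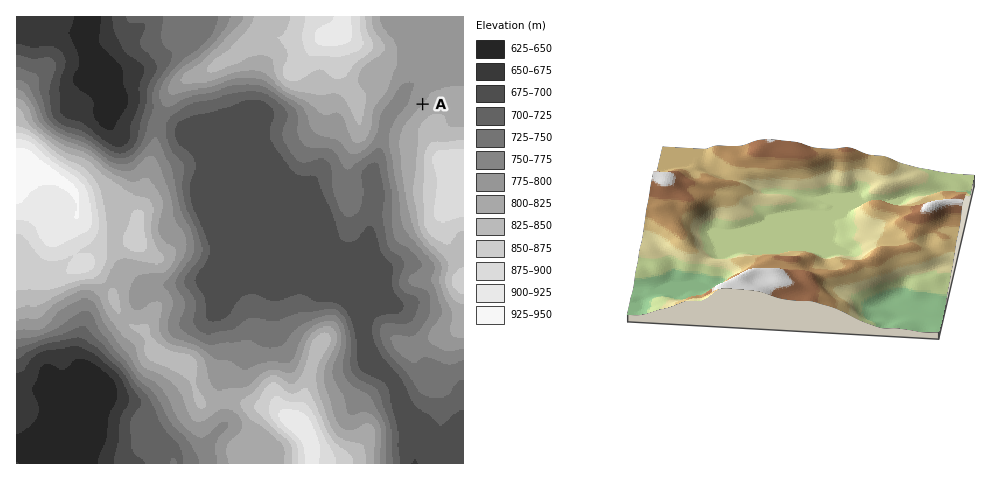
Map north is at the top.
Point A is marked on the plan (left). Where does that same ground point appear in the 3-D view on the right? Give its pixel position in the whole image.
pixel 721 163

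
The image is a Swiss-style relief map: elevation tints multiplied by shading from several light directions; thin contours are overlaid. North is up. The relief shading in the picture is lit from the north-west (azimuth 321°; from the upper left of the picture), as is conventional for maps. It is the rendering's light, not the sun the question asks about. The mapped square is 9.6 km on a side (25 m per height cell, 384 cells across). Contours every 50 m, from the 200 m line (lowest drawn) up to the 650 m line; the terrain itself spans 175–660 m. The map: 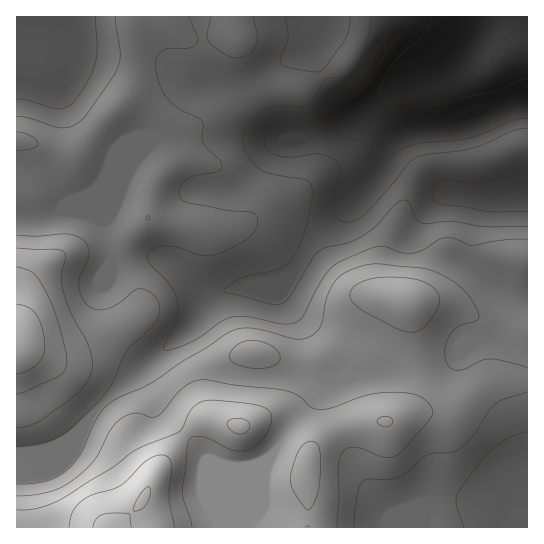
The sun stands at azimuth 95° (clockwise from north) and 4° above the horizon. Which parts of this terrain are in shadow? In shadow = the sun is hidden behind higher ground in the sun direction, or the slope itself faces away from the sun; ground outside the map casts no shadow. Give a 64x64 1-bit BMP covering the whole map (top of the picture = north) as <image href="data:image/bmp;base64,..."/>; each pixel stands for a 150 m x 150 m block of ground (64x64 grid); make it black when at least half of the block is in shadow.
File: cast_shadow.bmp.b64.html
<image width="64" height="64" href="data:image/bmp;base64,Qk0+AgAAAAAAAD4AAAAoAAAAQAAAAEAAAAABAAEAAAAAAAACAAATCwAAEwsAAAIAAAAAAAAA////AAAAAAAfwAAAAAAAAH/AAAAAAAAA/8AAAAAAAAD/wAAAAAAAAP/+AACAAAAA//8AAcAAAAD//4ABwAAAAP//gAHgAAAA//+AAOAAAAB//8AA8AAAAA/5wEBwAAAAB/hgwDAAAAAB+HgAAAAAAAD4/gAAAAAAAHz+AAAAAAAAHf4AAAAAAAAA/gAAAAAAAAHgAAAAAAAAAfAAAAAAAAAB+AAAAAAAAAD8AAAAAAAAAH+AAAAAAAAAP/AAAAAAAAA/8AAAAAAAAA/wHgAAAAAAB+B/AAAAAAABwf8AAAAAAAAD/4AAAAAAAA//gAAAAAAAD//AAAAAAAAf/8AAAAAAAA//4AAAAAAAAf/gAAAAAAAAP/AAAAAAAAAP8AAAAAAAAAH4EAAAAAAAAPgQAAAMAAAA/AAAAA4AAAD+AAAADwAAAP4AAAAHAAAAfwAAAAcAAAB/AAAAAwAAAD8AAAADAAAAH4AAAAEAAAAPgAAAAAAAAA/AAAAAAAAAB8AAAAAAAAADwHAAAAAAAAAP/AAAAAAAAD/+A8AAAAAAH/4P4AAAAAAB/h/wAAAAAAAAH/AAAAAAAAAf+AAAAAAAAA/4AAAAAAAAB/gAAAAAA4AD+AAAAAAP4AH8AAAAAA/gAfwAAAAAD/AB/AAAAAAH+AP8AAAAAAP4A/wAAAAAAfgD/AAAAAAB+A=="/>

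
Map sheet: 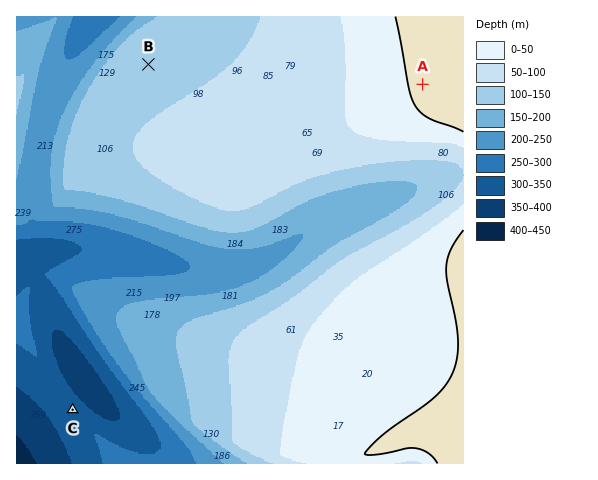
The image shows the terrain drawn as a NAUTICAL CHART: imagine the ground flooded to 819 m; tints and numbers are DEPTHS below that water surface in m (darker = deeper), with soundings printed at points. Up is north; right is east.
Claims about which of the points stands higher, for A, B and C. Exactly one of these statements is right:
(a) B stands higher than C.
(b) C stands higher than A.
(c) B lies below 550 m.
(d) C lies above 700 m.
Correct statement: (a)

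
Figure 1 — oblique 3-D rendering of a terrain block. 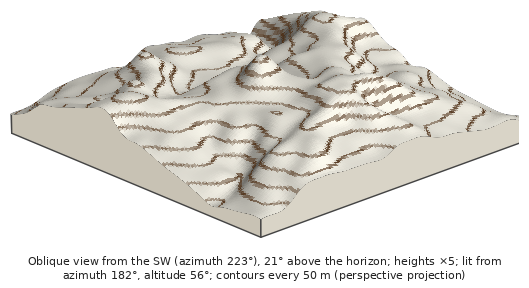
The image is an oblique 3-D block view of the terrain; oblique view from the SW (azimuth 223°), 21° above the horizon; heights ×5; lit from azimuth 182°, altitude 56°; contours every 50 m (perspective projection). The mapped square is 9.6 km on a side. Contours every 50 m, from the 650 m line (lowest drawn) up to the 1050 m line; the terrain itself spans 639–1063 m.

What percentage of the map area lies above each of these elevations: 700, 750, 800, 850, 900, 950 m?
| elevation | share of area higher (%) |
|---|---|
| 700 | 96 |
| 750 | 88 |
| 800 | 70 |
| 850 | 45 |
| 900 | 25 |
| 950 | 8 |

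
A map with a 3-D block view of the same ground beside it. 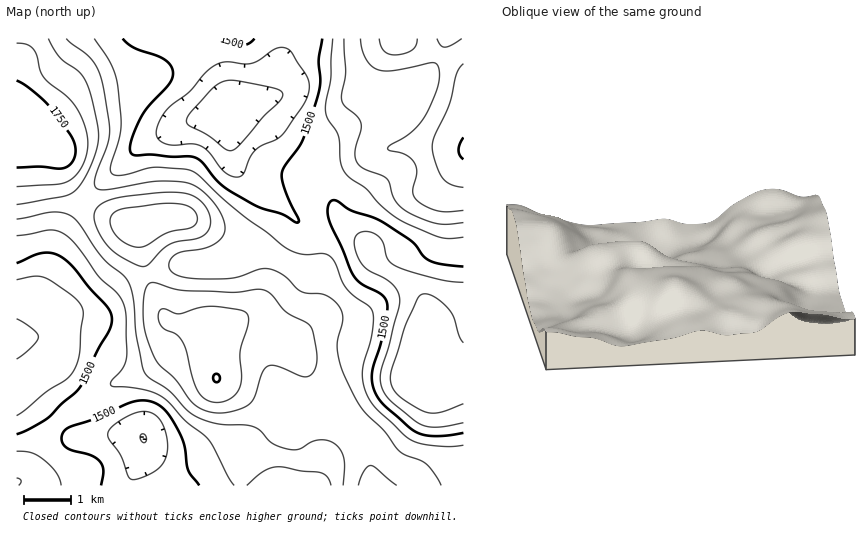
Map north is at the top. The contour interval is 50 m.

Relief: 1350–1790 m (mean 1560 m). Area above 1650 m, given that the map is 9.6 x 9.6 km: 19.2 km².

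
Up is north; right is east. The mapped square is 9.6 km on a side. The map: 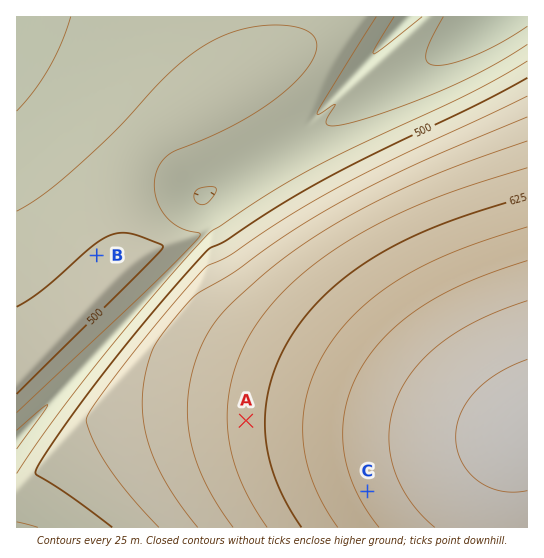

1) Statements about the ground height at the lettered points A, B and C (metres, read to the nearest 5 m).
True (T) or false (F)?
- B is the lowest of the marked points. T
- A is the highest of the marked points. F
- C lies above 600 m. T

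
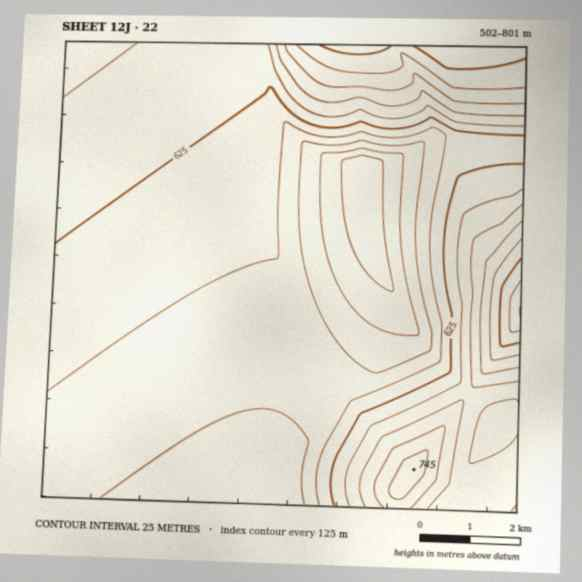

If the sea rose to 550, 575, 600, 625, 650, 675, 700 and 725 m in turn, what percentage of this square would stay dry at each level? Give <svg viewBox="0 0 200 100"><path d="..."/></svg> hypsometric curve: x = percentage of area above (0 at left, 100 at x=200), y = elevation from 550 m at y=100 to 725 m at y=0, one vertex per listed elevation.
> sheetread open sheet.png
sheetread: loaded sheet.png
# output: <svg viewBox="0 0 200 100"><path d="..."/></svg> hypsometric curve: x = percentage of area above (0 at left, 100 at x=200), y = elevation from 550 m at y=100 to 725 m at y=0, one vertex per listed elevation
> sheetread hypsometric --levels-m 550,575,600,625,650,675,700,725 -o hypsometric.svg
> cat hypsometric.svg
<svg viewBox="0 0 200 100"><path d="M188 100l-22-14-47-15-42-14-34-14-16-14-9-15-8-14"/></svg>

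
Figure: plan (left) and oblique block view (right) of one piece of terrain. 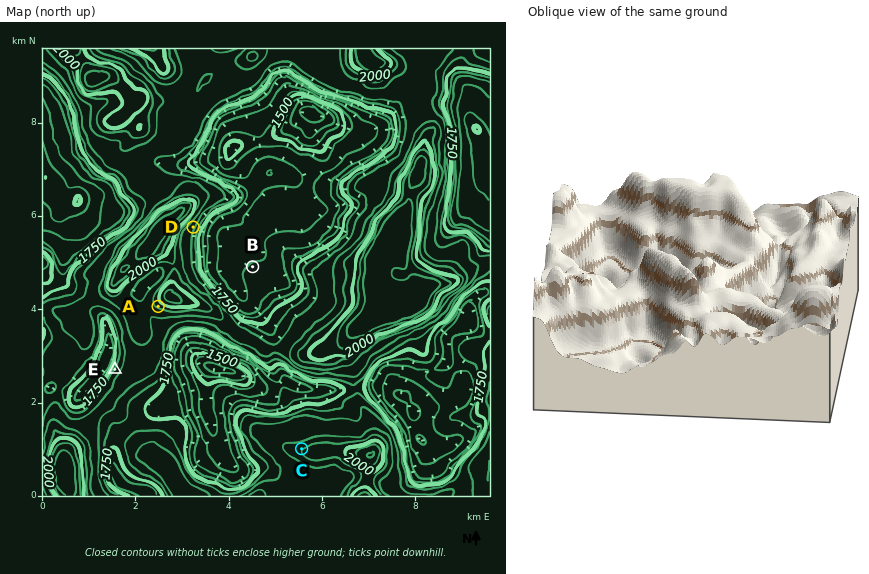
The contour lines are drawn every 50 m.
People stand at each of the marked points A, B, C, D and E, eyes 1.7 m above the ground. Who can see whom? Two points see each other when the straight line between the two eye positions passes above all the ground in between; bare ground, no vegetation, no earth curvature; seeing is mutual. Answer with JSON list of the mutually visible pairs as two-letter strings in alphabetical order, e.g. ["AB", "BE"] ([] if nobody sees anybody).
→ ["AC", "BD", "CD"]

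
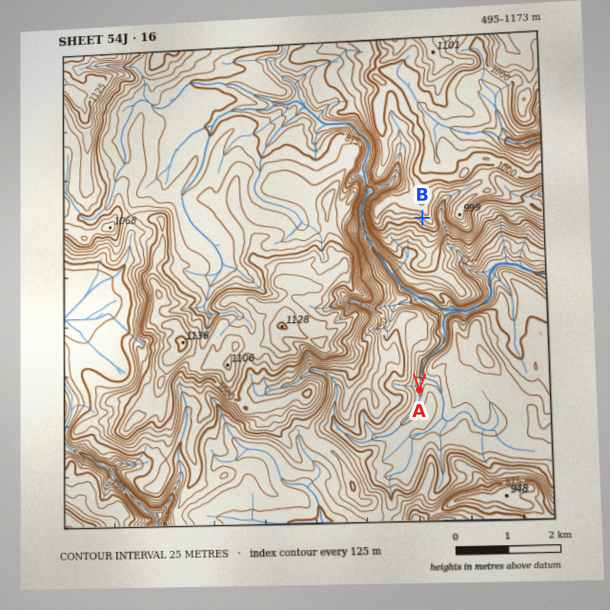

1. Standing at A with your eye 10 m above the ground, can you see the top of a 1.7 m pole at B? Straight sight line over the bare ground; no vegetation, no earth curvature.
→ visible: true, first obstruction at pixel None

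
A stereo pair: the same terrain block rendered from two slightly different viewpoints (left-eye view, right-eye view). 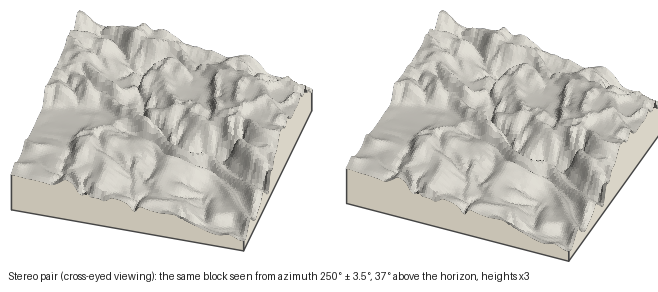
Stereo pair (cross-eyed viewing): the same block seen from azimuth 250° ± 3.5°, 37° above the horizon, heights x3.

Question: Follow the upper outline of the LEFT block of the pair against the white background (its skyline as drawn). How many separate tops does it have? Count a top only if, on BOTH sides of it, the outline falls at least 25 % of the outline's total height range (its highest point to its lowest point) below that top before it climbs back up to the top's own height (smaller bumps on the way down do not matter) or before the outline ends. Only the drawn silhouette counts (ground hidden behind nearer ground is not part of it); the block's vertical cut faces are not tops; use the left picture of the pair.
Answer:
1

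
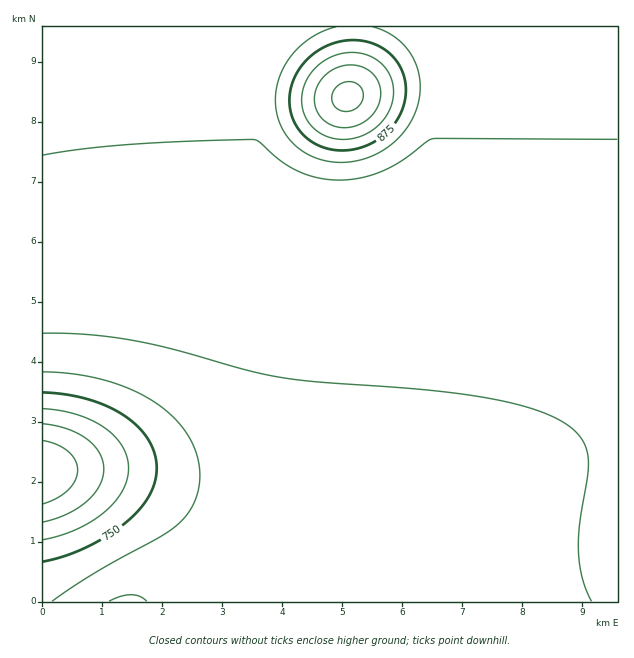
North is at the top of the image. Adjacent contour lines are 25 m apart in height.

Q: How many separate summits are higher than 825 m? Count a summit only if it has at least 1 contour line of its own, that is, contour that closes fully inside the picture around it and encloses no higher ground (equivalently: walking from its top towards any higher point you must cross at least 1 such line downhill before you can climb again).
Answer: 1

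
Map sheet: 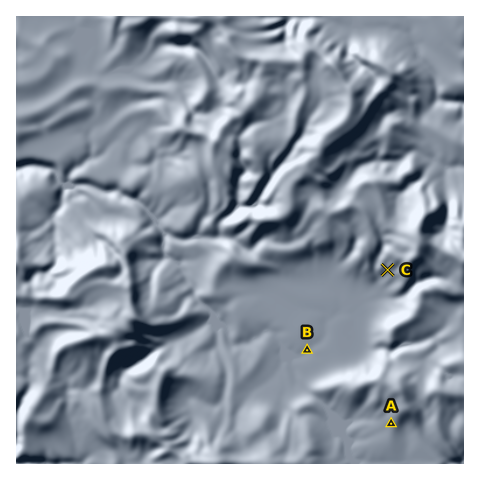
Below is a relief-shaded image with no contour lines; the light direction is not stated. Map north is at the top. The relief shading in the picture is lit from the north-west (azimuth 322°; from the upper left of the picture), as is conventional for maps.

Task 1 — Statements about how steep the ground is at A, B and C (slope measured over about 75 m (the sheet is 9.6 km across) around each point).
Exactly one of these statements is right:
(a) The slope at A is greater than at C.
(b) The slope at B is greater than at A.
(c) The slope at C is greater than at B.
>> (c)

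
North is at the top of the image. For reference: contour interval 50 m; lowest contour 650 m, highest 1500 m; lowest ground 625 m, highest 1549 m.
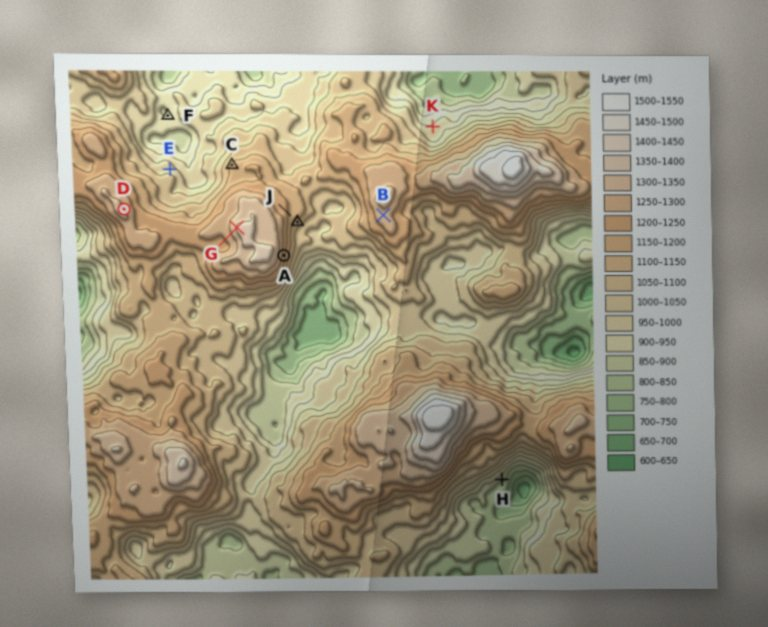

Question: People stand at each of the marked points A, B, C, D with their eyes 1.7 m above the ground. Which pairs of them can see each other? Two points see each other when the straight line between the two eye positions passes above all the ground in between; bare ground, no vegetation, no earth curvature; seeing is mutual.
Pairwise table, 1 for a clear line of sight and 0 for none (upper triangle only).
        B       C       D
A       1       0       0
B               0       0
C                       1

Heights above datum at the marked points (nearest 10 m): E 1030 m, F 900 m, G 1350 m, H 860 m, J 1130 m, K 960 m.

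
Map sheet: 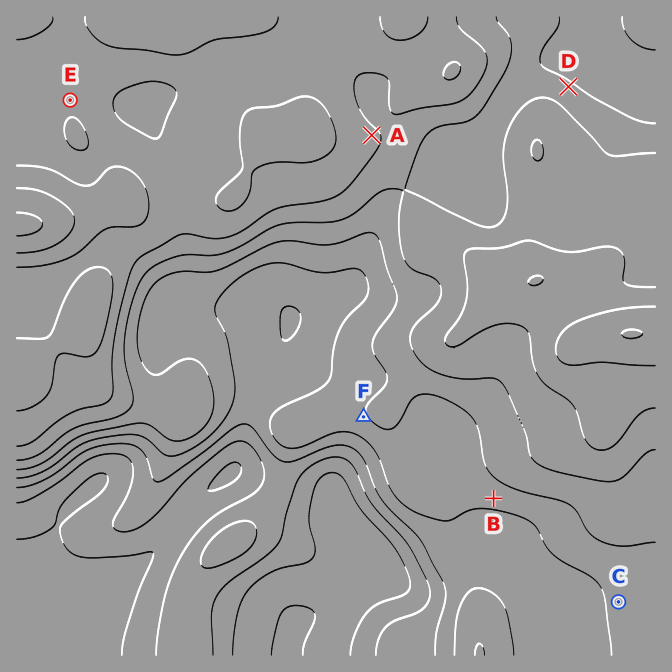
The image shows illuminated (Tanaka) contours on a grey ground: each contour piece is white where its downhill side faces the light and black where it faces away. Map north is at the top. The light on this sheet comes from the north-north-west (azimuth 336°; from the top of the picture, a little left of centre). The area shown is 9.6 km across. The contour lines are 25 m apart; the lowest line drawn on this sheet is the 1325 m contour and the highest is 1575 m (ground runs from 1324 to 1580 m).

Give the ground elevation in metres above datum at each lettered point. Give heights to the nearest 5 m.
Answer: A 1500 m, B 1435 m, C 1430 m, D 1455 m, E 1520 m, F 1445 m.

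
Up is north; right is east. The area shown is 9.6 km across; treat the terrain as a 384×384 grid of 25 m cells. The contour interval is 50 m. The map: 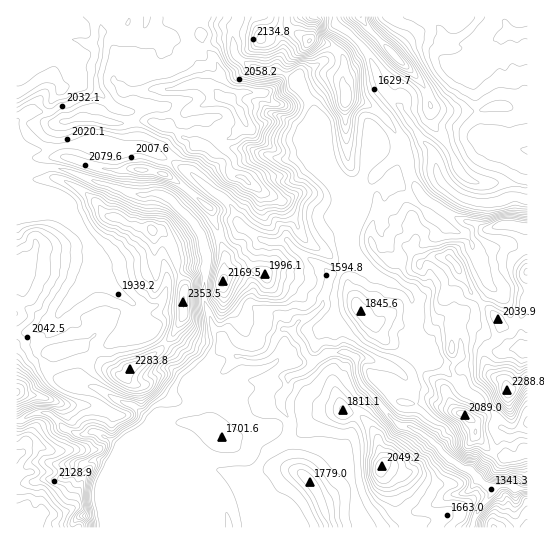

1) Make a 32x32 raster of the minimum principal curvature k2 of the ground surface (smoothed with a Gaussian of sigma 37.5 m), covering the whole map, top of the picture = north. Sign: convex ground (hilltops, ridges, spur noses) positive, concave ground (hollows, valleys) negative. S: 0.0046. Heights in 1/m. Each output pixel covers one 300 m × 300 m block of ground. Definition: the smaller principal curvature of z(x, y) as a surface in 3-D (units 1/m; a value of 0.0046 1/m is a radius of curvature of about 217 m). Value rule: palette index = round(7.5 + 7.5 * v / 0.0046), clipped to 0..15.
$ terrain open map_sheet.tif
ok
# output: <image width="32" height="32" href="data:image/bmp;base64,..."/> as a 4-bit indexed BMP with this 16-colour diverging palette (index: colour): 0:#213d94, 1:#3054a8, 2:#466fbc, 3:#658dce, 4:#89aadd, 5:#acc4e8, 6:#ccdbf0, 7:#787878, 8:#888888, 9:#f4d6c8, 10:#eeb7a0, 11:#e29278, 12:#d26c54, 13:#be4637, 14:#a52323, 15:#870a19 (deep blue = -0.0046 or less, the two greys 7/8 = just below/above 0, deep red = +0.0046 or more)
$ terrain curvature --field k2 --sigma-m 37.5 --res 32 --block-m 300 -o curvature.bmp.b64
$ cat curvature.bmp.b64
<image width="32" height="32" href="data:image/bmp;base64,Qk12AgAAAAAAAHYAAAAoAAAAIAAAACAAAAABAAQAAAAAAAACAAATCwAAEwsAABAAAAAAAAAAlD0hAKhUMAC8b0YAzo1lAN2qiQDoxKwA8NvMAHh4eACIiIgAyNb0AKC37gB4kuIAVGzSADdGvgAjI6UAGQqHAHdhQ3d3d3dnd1dXVmd2CnV3d1V3d3d3d3ZnZWZlR1BTRVZVd3d3d3dmdmN3dmQQAFUxU3h3d2Z3aHVjl4djBXVzVSRYd3d3dWdWdHh2AUaXZ2QgJXd3iHdVZmV1cBSEVwgDNnRXd4d3dHZkcAVVdCJQRmcgNWZ3dzh3lhOEd1BjlUNASINmd3c3d2IXZGQko4RHVpU1N2d3QVhwh1ZkR4RUd2VndGRkM3gDMDRmM1VEZXd1RFVmNoZSdTeHZlRmVFVmeGZFdgV3IodXhmZVZXZmVnh1VIM0VEUlWGhFZldGeGV2VWGAhyd2c2dnRHV0NneGZmdxcJg4Z4N2Q1VWVFd3d2dnc2BWSHY1NFdmaEV2WIdWZmWAVlRBd1V1dGcmVVh2RmaXcGQlNmZlVmdCN2ZUZViGdwViVkVWdWaEVnR3d2R3YSBXIliHZnZmRWIRAWZmABVGUDeGRGVlZlYliHdTEGdoZARWV1VWZHd1OGd3VUVVUzRndCBFdXVmdEdnZmd1RFVVd2d2RXR0ZmF2ZndFd3d1dkRVdBRTY1gIZmd3UyFURURGZkJmJaVzR4dYh3V3VYZ3dnV4UVZ2NUZlV3dnd2V3ZVZlEAFHdxR2Rnd3d3eEh3d2cDcmUYMoZFdnd3d2ZFZ3Z1JqNqRAZlZmZmZ3eHWHd3dURFMhBzNWaHZn"/>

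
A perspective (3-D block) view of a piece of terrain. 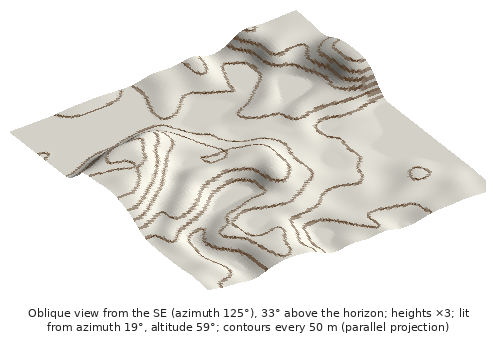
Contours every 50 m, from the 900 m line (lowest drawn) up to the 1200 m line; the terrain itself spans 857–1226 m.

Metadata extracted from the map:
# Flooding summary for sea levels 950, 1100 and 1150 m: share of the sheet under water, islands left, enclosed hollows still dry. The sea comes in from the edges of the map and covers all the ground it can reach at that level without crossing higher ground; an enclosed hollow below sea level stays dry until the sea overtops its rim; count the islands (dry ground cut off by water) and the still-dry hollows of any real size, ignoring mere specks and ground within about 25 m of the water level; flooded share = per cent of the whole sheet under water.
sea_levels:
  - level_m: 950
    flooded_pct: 24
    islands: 0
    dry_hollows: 0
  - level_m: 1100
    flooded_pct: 88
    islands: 0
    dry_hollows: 0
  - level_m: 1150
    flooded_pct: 94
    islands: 0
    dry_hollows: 0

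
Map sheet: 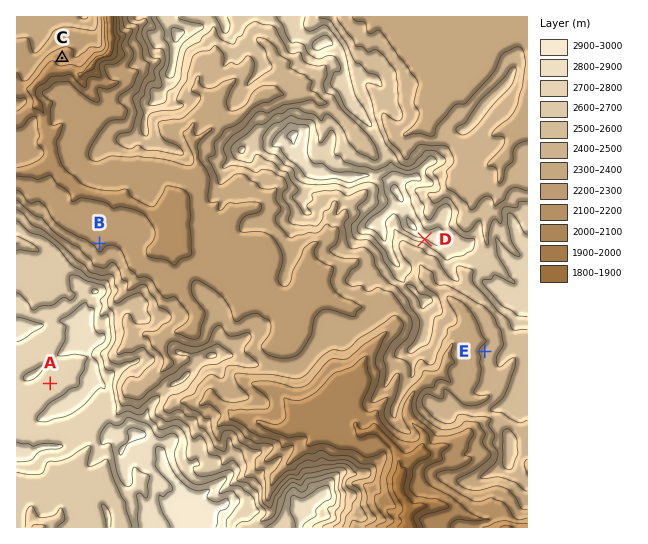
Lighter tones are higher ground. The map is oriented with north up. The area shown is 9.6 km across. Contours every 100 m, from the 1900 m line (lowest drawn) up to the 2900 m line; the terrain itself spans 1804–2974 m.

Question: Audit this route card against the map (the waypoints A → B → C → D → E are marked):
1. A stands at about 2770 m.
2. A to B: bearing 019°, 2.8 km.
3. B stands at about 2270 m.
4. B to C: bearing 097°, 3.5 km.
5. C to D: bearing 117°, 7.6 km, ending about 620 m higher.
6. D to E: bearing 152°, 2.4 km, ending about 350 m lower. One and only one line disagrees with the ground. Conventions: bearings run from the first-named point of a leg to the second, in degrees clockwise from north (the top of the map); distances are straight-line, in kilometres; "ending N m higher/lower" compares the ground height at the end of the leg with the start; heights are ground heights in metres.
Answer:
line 4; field bearing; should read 349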